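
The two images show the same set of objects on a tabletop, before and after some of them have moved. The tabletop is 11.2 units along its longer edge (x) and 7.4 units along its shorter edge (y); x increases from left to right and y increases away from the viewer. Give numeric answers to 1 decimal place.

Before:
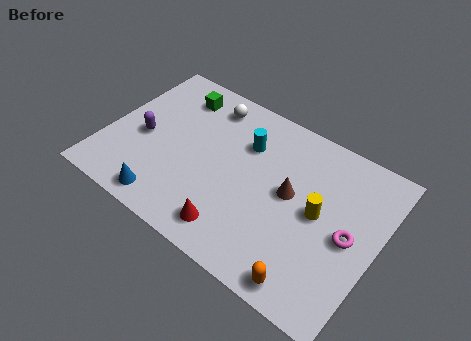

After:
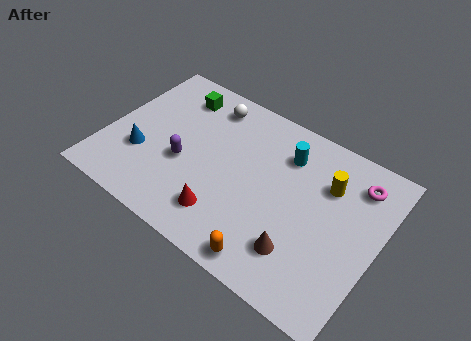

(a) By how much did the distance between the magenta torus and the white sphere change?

-0.6

Before: roughly 6.9 units apart; after: 6.3. That's 0.6 units closer together.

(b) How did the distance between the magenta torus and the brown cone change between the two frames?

+1.9

They were about 2.5 units apart before and 4.4 after — 1.9 units further apart.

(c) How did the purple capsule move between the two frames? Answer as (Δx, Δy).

(1.8, -0.3)

The purple capsule started near (1.5, 3.3) and ended near (3.3, 3.0).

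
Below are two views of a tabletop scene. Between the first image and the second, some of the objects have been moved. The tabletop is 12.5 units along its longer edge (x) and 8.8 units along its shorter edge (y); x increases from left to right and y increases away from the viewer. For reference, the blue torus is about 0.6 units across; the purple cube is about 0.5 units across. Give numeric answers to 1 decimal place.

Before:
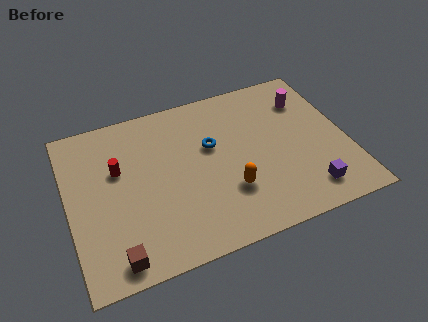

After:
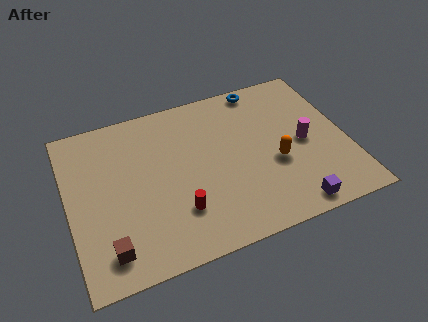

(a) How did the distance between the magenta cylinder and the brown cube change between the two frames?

-1.3

The distance was about 10.8 in the first image and 9.5 in the second, so they moved 1.3 units closer together.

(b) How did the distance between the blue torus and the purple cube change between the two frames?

+1.6

The distance was about 5.5 in the first image and 7.1 in the second, so they moved 1.6 units further apart.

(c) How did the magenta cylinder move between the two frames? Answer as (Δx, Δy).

(-0.4, -2.4)

The magenta cylinder started near (11.0, 6.6) and ended near (10.6, 4.2).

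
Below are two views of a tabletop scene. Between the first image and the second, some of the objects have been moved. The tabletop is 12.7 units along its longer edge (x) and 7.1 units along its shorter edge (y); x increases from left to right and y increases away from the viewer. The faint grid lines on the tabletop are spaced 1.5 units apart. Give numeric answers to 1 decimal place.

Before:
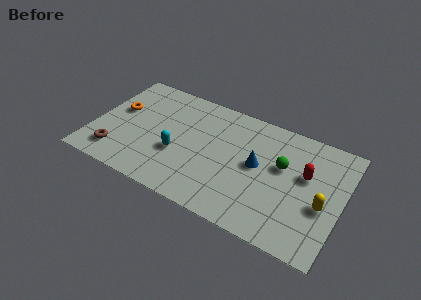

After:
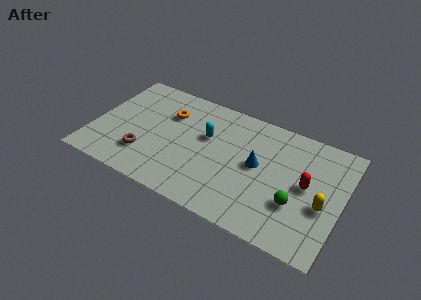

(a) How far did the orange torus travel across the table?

2.6

The orange torus moved from about (1.1, 4.2) to (3.6, 5.0), a distance of √(2.5² + 0.8²) ≈ 2.6.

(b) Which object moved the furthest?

the orange torus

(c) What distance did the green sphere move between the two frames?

2.1

The green sphere was near (9.6, 4.3) before and (10.5, 2.4) after, so it travelled √(0.9² + 1.9²) ≈ 2.1 units.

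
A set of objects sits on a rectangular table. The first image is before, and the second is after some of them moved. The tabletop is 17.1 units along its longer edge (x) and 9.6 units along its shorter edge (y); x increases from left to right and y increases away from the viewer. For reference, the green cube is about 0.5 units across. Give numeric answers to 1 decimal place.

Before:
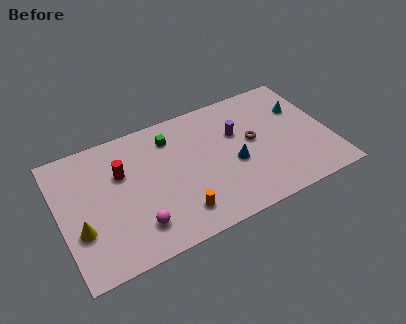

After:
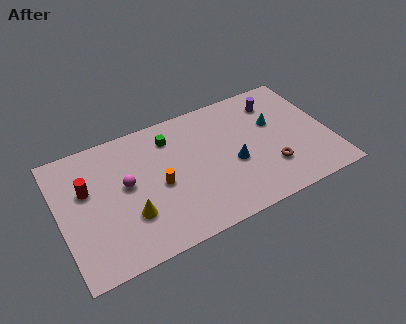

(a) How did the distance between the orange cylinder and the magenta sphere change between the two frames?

-0.4

Before: roughly 2.6 units apart; after: 2.2. That's 0.4 units closer together.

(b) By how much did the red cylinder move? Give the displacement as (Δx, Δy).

(-2.2, -0.3)

The red cylinder was at about (4.0, 6.3) and moved to about (1.8, 6.0).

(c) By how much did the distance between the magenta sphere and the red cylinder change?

-1.7

Before: roughly 4.2 units apart; after: 2.5. That's 1.7 units closer together.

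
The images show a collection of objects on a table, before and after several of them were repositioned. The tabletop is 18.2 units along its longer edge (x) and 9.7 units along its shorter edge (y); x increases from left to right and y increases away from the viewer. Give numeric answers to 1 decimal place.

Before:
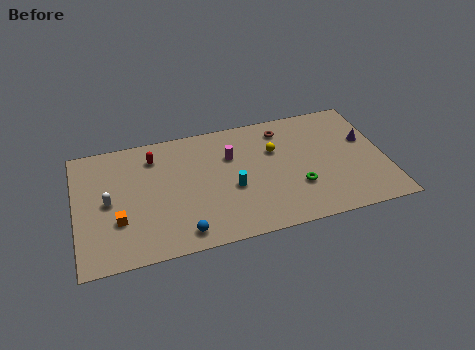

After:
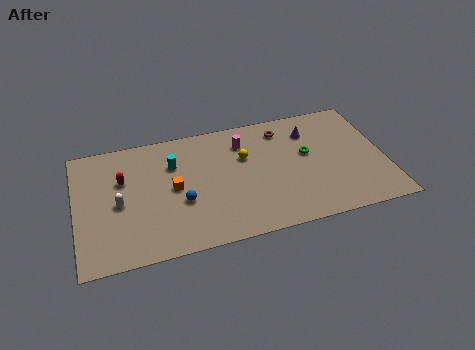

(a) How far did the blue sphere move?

2.4

The blue sphere moved from about (6.0, 1.3) to (6.1, 3.7), a distance of √(0.1² + 2.4²) ≈ 2.4.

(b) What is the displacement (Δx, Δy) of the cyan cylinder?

(-3.3, 2.8)

The cyan cylinder started near (9.1, 4.0) and ended near (5.8, 6.8).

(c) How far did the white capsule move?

0.7

The white capsule moved from about (1.9, 4.8) to (2.5, 4.5), a distance of √(0.6² + 0.3²) ≈ 0.7.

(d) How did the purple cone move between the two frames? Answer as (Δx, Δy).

(-3.2, 1.5)

The purple cone was at about (17.2, 5.9) and moved to about (14.0, 7.4).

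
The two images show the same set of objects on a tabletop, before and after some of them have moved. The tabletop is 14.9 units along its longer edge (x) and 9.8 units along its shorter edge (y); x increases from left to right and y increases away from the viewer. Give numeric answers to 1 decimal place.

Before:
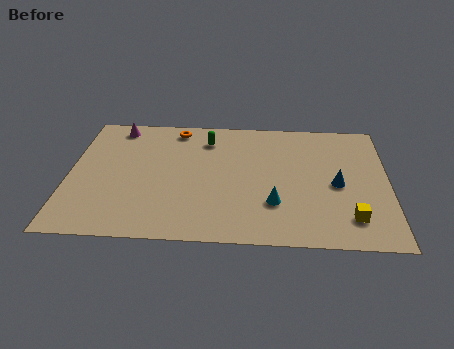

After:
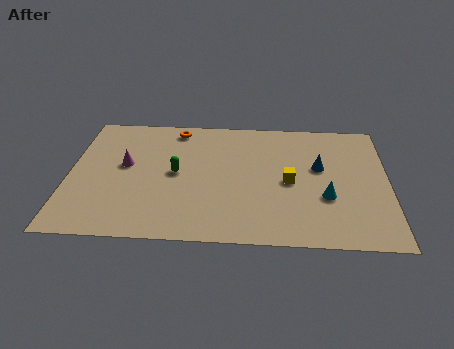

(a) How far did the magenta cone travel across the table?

3.1

From (2.1, 8.6) to (2.6, 5.5), the magenta cone covered √(0.5² + 3.1²) ≈ 3.1 units.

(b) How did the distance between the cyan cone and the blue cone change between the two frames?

-1.0

Before: roughly 3.3 units apart; after: 2.3. That's 1.0 units closer together.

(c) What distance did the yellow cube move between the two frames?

3.8

From (13.1, 2.0) to (10.3, 4.6), the yellow cube covered √(2.8² + 2.6²) ≈ 3.8 units.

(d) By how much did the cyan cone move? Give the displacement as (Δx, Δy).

(2.4, 0.6)

The cyan cone started near (9.6, 2.9) and ended near (12.0, 3.5).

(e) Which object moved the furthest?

the yellow cube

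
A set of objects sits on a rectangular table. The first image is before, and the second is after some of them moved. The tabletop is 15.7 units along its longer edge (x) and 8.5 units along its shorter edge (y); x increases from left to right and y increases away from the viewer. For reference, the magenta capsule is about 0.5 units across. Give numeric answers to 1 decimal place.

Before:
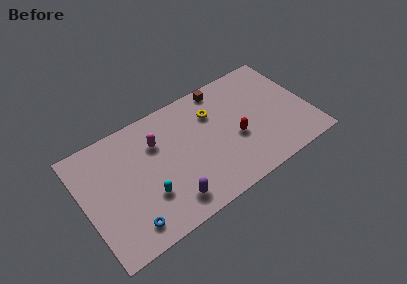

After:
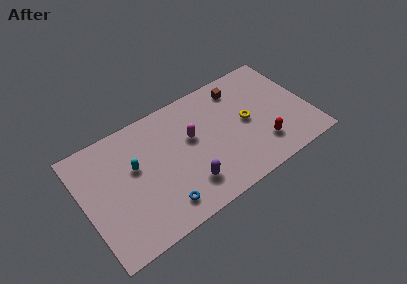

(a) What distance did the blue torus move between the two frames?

2.3

The blue torus moved from about (2.6, 1.4) to (4.9, 1.5), a distance of √(2.3² + 0.1²) ≈ 2.3.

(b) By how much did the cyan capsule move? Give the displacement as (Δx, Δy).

(-0.5, 2.4)

From the two frames, the cyan capsule sits at roughly (4.1, 2.7) before and (3.6, 5.1) after.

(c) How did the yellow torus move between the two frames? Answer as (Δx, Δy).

(2.1, -1.8)

The yellow torus was at about (9.3, 6.1) and moved to about (11.4, 4.3).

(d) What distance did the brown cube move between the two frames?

1.3

The brown cube moved from about (10.2, 7.6) to (11.3, 7.0), a distance of √(1.1² + 0.6²) ≈ 1.3.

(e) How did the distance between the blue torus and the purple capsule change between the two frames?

-0.9

They were about 2.9 units apart before and 2.0 after — 0.9 units closer together.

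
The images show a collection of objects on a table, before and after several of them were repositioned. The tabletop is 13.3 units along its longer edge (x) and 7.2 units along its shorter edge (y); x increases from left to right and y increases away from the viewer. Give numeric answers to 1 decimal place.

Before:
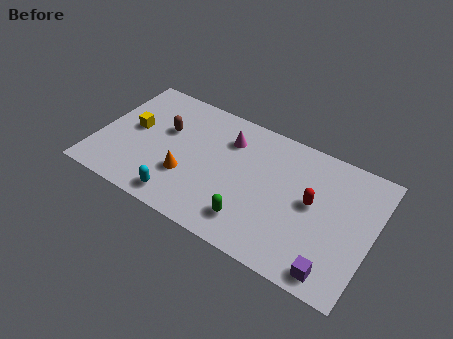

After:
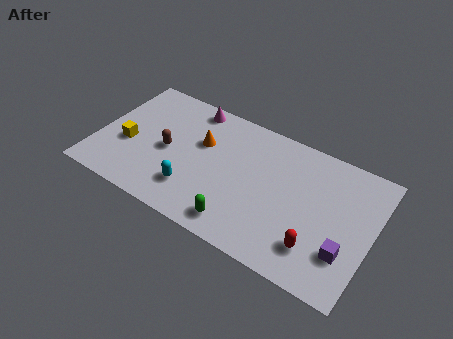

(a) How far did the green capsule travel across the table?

0.6

From (7.8, 1.5) to (7.3, 1.1), the green capsule covered √(0.5² + 0.4²) ≈ 0.6 units.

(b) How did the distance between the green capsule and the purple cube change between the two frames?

+1.0

They were about 4.0 units apart before and 5.0 after — 1.0 units further apart.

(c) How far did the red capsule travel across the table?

2.3

The red capsule moved from about (10.4, 3.9) to (10.9, 1.7), a distance of √(0.5² + 2.2²) ≈ 2.3.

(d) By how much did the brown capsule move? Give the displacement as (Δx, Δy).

(0.3, -1.1)

The brown capsule started near (3.1, 4.5) and ended near (3.4, 3.4).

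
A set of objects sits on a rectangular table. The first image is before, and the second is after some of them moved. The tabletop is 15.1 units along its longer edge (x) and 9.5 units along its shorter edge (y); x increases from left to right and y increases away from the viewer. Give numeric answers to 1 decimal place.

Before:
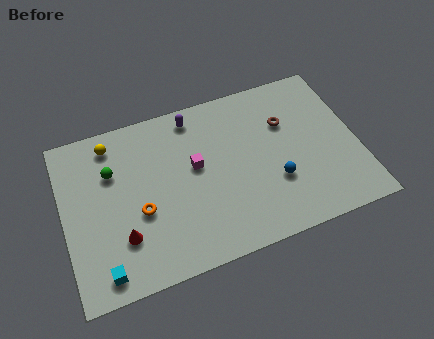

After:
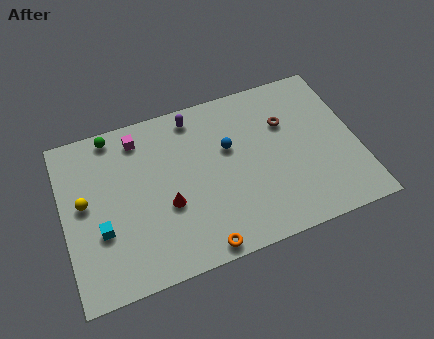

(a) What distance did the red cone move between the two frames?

2.6

From (2.8, 2.7) to (5.2, 3.7), the red cone covered √(2.4² + 1.0²) ≈ 2.6 units.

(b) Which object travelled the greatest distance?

the orange torus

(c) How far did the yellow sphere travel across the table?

3.3

The yellow sphere was near (2.7, 8.1) before and (1.1, 5.2) after, so it travelled √(1.6² + 2.9²) ≈ 3.3 units.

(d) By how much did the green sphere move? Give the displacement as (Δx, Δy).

(0.2, 2.1)

The green sphere started near (2.6, 6.5) and ended near (2.8, 8.6).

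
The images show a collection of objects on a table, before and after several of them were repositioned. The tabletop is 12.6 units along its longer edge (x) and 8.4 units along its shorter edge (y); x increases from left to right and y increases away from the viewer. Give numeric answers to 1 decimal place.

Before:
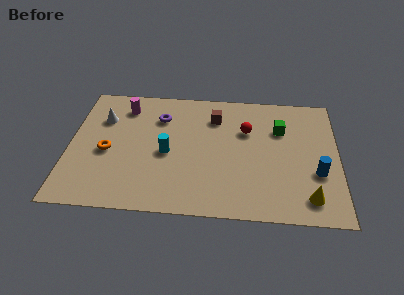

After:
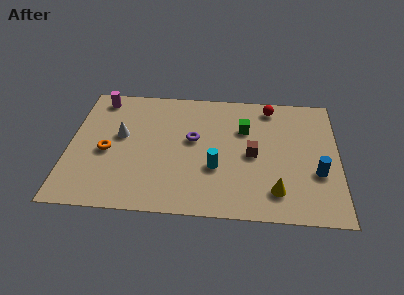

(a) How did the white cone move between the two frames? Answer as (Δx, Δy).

(0.9, -1.1)

From the two frames, the white cone sits at roughly (1.5, 5.9) before and (2.4, 4.8) after.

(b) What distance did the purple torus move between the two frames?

2.1

The purple torus moved from about (4.2, 6.2) to (5.8, 4.8), a distance of √(1.6² + 1.4²) ≈ 2.1.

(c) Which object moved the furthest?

the brown cube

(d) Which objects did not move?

the blue cylinder and the orange torus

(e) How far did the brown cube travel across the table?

3.0

The brown cube moved from about (6.8, 6.4) to (8.6, 4.0), a distance of √(1.8² + 2.4²) ≈ 3.0.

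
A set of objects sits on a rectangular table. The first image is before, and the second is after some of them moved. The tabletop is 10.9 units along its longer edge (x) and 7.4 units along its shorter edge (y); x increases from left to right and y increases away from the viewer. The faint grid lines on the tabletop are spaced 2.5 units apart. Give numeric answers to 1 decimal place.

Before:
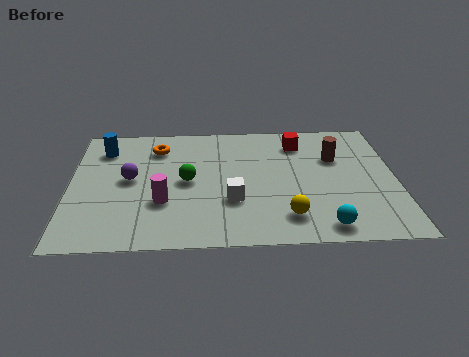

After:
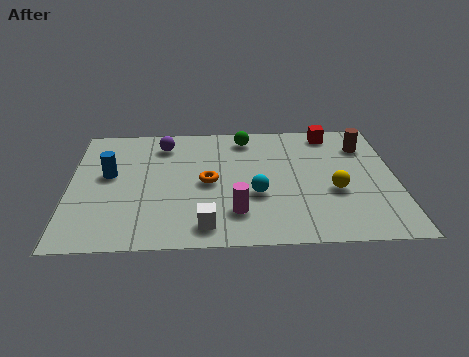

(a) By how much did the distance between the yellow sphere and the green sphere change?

+0.5

They were about 4.0 units apart before and 4.5 after — 0.5 units further apart.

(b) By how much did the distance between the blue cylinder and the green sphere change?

+1.6

They were about 3.5 units apart before and 5.1 after — 1.6 units further apart.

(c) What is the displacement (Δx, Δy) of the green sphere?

(2.0, 2.6)

The green sphere started near (3.9, 3.7) and ended near (5.9, 6.3).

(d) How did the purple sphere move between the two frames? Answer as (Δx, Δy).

(1.1, 2.1)

From the two frames, the purple sphere sits at roughly (2.0, 3.9) before and (3.1, 6.0) after.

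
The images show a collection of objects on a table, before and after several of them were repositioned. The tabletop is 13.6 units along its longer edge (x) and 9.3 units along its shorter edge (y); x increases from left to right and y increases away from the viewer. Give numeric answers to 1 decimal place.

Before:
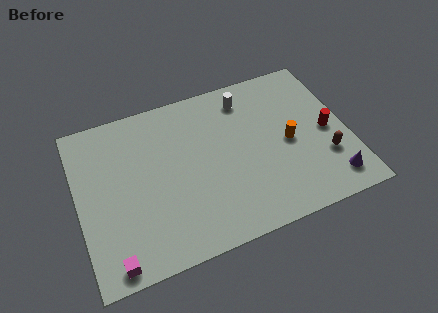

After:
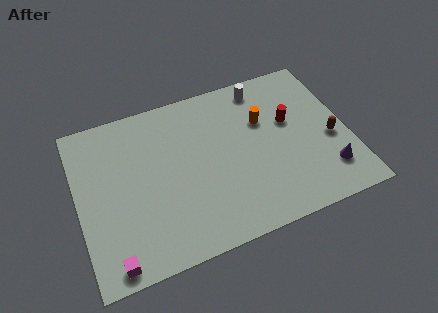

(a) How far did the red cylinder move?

2.2

From (12.6, 4.4) to (10.8, 5.6), the red cylinder covered √(1.8² + 1.2²) ≈ 2.2 units.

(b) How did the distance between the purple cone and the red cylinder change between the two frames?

+0.9

The distance was about 2.9 in the first image and 3.8 in the second, so they moved 0.9 units further apart.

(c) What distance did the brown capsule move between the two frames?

1.1

From (12.3, 2.9) to (12.7, 3.9), the brown capsule covered √(0.4² + 1.0²) ≈ 1.1 units.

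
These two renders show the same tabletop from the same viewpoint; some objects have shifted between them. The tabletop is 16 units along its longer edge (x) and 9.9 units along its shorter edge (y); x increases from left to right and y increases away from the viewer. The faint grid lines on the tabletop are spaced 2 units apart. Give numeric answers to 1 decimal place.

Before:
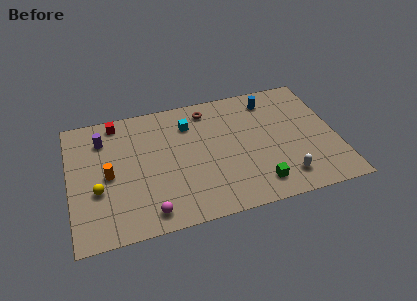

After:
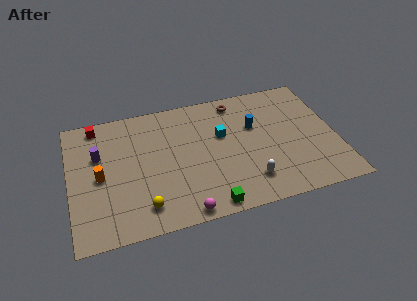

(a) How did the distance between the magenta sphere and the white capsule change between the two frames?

-3.9

They were about 8.1 units apart before and 4.2 after — 3.9 units closer together.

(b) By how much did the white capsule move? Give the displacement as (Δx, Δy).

(-2.1, 0.3)

From the two frames, the white capsule sits at roughly (12.6, 1.8) before and (10.5, 2.1) after.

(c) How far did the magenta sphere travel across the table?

2.1

From (4.5, 1.3) to (6.5, 0.8), the magenta sphere covered √(2.0² + 0.5²) ≈ 2.1 units.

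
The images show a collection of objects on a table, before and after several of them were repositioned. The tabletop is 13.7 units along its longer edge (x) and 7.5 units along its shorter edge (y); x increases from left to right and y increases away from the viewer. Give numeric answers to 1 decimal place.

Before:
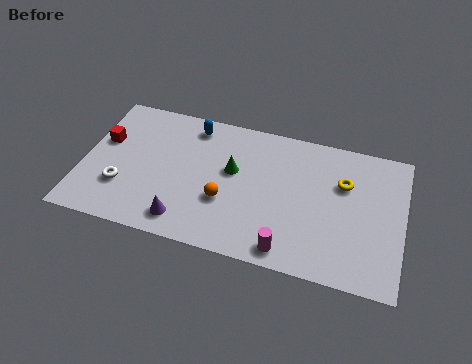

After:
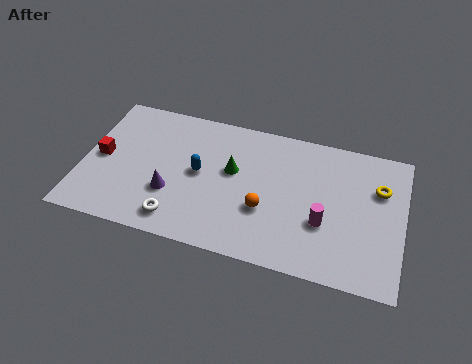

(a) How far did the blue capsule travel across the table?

2.5

From (4.5, 6.4) to (5.0, 3.9), the blue capsule covered √(0.5² + 2.5²) ≈ 2.5 units.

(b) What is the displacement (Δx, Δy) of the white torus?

(2.5, -1.1)

From the two frames, the white torus sits at roughly (1.8, 2.3) before and (4.3, 1.2) after.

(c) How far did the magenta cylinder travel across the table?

2.3

The magenta cylinder was near (9.0, 0.9) before and (10.4, 2.7) after, so it travelled √(1.4² + 1.8²) ≈ 2.3 units.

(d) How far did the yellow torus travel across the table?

1.5

From (11.1, 5.0) to (12.6, 5.1), the yellow torus covered √(1.5² + 0.1²) ≈ 1.5 units.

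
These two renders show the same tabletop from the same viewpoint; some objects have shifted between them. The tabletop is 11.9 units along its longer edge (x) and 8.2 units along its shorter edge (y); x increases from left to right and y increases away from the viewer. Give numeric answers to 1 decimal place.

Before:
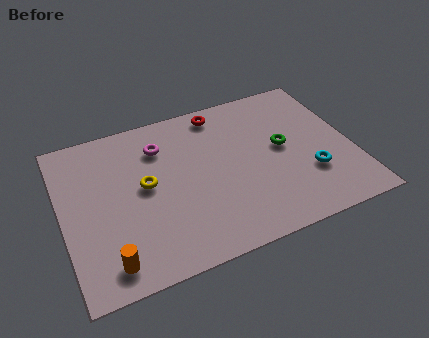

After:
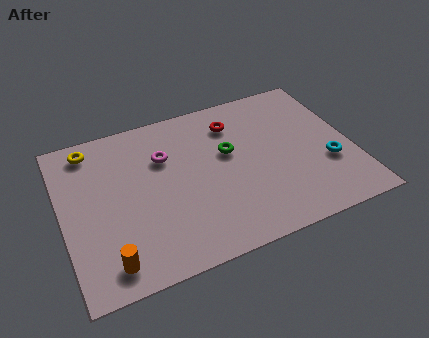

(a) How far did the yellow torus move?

3.4

The yellow torus moved from about (3.4, 4.4) to (1.4, 7.1), a distance of √(2.0² + 2.7²) ≈ 3.4.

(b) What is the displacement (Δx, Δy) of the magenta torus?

(0.1, -0.6)

From the two frames, the magenta torus sits at roughly (4.2, 6.2) before and (4.3, 5.6) after.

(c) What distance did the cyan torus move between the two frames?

0.9

The cyan torus was near (10.0, 2.6) before and (10.8, 2.9) after, so it travelled √(0.8² + 0.3²) ≈ 0.9 units.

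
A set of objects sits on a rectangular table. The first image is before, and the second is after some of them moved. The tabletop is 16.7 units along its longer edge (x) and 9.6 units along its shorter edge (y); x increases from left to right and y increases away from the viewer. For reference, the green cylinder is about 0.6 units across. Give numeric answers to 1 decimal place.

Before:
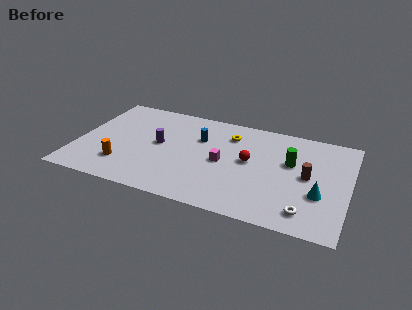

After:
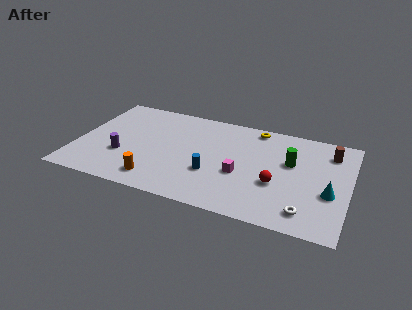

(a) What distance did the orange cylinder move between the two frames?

2.3

The orange cylinder was near (3.0, 2.4) before and (5.2, 1.6) after, so it travelled √(2.2² + 0.8²) ≈ 2.3 units.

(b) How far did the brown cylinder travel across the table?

3.0

The brown cylinder moved from about (14.2, 4.9) to (15.4, 7.6), a distance of √(1.2² + 2.7²) ≈ 3.0.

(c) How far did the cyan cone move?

0.7

The cyan cone was near (15.0, 3.4) before and (15.6, 3.7) after, so it travelled √(0.6² + 0.3²) ≈ 0.7 units.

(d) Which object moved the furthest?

the blue cylinder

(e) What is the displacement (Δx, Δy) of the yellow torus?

(1.5, 1.2)

The yellow torus was at about (9.2, 7.4) and moved to about (10.7, 8.6).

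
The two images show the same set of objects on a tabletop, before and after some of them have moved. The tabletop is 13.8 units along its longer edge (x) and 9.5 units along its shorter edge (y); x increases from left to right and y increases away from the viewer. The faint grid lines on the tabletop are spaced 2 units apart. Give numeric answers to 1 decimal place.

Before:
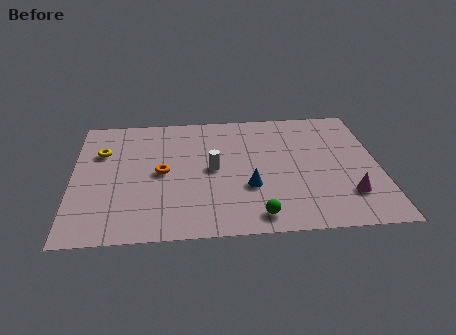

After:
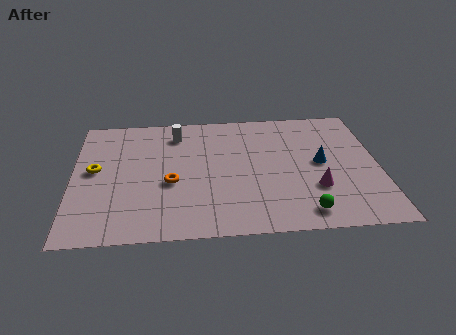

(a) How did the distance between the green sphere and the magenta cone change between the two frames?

-2.5

Before: roughly 4.3 units apart; after: 1.8. That's 2.5 units closer together.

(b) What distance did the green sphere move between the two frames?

2.1

The green sphere moved from about (8.2, 1.2) to (10.3, 1.3), a distance of √(2.1² + 0.1²) ≈ 2.1.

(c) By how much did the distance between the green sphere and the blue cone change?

+1.6

They were about 2.1 units apart before and 3.7 after — 1.6 units further apart.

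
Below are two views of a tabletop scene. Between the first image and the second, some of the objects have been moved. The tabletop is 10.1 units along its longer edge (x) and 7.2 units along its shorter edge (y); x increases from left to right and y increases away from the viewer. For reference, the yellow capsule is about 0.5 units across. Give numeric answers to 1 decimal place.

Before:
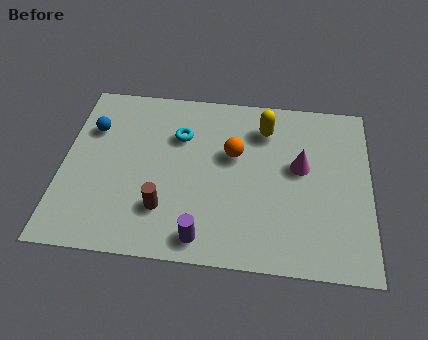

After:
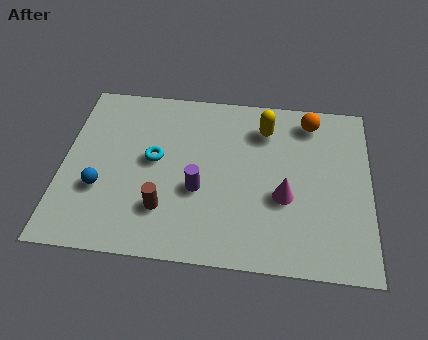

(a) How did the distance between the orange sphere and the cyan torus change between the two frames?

+3.7

They were about 1.9 units apart before and 5.6 after — 3.7 units further apart.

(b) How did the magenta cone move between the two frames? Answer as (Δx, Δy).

(-0.5, -1.3)

The magenta cone started near (7.8, 4.1) and ended near (7.3, 2.8).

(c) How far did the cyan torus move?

1.4

The cyan torus was near (3.8, 5.0) before and (3.0, 3.9) after, so it travelled √(0.8² + 1.1²) ≈ 1.4 units.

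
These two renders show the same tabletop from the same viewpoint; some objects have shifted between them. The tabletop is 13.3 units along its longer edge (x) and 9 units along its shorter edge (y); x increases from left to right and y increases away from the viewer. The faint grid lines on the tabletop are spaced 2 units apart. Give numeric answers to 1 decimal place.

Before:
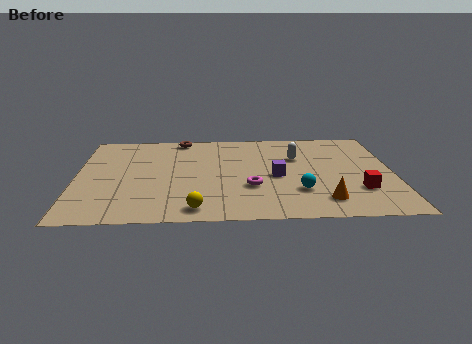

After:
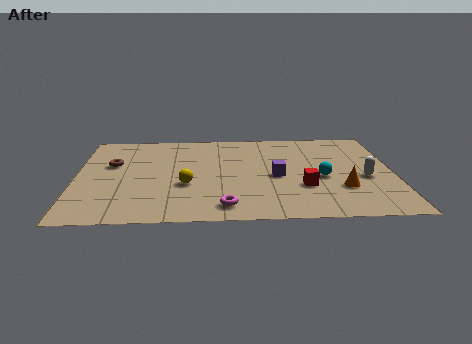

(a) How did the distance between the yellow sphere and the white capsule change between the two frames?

+1.0

Before: roughly 6.5 units apart; after: 7.5. That's 1.0 units further apart.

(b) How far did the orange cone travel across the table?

1.4

From (10.3, 1.7) to (11.1, 2.8), the orange cone covered √(0.8² + 1.1²) ≈ 1.4 units.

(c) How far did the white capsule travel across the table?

3.6

The white capsule was near (9.3, 6.0) before and (12.1, 3.8) after, so it travelled √(2.8² + 2.2²) ≈ 3.6 units.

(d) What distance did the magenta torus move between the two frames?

2.1

The magenta torus was near (7.3, 3.1) before and (6.2, 1.3) after, so it travelled √(1.1² + 1.8²) ≈ 2.1 units.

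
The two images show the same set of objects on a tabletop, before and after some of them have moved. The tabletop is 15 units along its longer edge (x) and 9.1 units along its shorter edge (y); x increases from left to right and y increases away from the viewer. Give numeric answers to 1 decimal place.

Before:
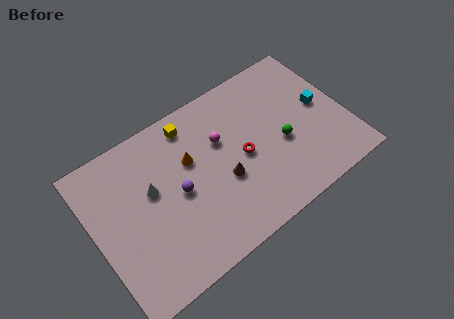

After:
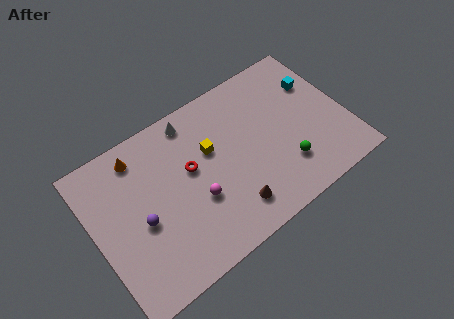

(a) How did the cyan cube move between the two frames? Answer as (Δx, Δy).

(0.0, 1.5)

From the two frames, the cyan cube sits at roughly (13.7, 4.8) before and (13.7, 6.3) after.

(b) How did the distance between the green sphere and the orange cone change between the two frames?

+3.9

The distance was about 5.6 in the first image and 9.5 in the second, so they moved 3.9 units further apart.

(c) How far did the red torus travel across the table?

3.2

The red torus moved from about (8.8, 4.3) to (5.8, 5.3), a distance of √(3.0² + 1.0²) ≈ 3.2.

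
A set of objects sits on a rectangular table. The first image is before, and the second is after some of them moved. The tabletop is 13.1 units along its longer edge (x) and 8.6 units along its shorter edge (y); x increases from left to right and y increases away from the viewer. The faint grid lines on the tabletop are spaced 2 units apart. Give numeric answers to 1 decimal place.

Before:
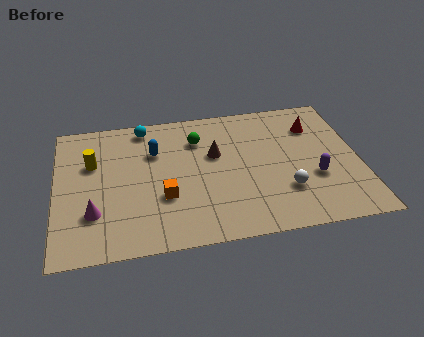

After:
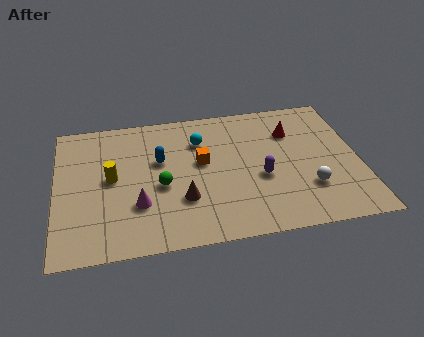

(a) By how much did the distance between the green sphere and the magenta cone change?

-4.6

The distance was about 6.0 in the first image and 1.4 in the second, so they moved 4.6 units closer together.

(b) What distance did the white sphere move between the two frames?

1.0

The white sphere was near (9.8, 2.5) before and (10.8, 2.5) after, so it travelled √(1.0² + 0.0²) ≈ 1.0 units.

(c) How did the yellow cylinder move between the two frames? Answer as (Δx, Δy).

(0.8, -1.1)

The yellow cylinder started near (1.6, 5.6) and ended near (2.4, 4.5).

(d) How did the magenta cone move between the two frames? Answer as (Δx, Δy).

(1.9, 0.2)

The magenta cone started near (1.6, 2.5) and ended near (3.5, 2.7).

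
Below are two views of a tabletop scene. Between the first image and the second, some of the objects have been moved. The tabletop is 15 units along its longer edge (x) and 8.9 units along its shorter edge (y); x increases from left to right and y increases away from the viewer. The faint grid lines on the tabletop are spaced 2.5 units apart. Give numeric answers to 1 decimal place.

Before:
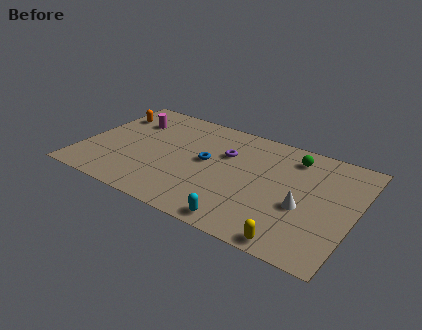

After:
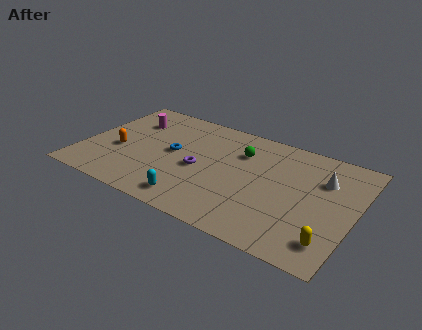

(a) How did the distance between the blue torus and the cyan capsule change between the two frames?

-0.9

The distance was about 4.7 in the first image and 3.8 in the second, so they moved 0.9 units closer together.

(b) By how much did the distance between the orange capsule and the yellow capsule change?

-0.5

The distance was about 12.6 in the first image and 12.1 in the second, so they moved 0.5 units closer together.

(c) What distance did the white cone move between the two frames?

2.7

The white cone moved from about (12.3, 3.6) to (13.1, 6.2), a distance of √(0.8² + 2.6²) ≈ 2.7.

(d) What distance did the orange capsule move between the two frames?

3.2

From (1.0, 6.6) to (2.0, 3.6), the orange capsule covered √(1.0² + 3.0²) ≈ 3.2 units.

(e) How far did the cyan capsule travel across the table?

2.8

The cyan capsule moved from about (9.4, 0.9) to (6.6, 1.3), a distance of √(2.8² + 0.4²) ≈ 2.8.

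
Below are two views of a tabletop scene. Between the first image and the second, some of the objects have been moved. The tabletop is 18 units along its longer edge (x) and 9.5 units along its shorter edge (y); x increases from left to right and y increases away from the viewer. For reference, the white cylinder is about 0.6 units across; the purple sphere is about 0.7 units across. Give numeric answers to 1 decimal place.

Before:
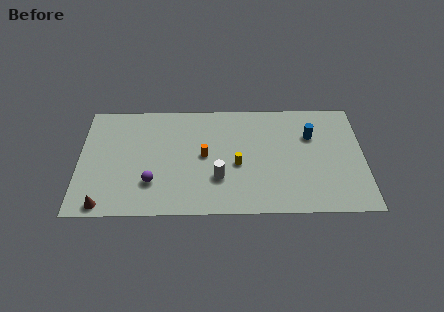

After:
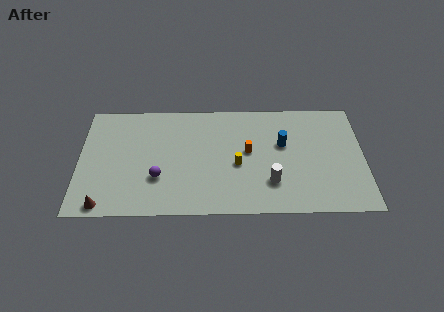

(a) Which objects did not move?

the brown cone and the yellow cylinder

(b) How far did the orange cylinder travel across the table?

2.8

The orange cylinder was near (7.9, 4.9) before and (10.7, 5.2) after, so it travelled √(2.8² + 0.3²) ≈ 2.8 units.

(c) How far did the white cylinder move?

3.3

From (8.8, 3.0) to (12.1, 2.6), the white cylinder covered √(3.3² + 0.4²) ≈ 3.3 units.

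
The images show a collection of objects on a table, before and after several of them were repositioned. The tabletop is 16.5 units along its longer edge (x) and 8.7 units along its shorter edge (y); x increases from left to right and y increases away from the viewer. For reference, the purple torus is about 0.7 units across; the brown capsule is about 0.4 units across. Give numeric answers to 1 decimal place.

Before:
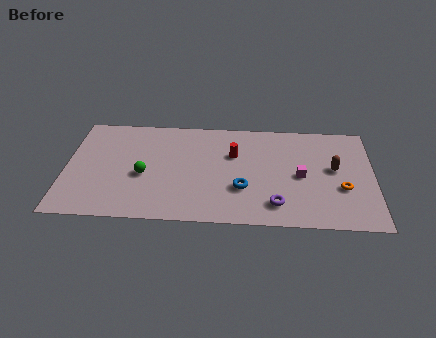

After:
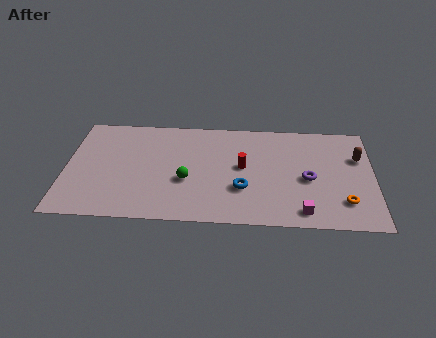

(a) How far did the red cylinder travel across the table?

1.1

The red cylinder moved from about (9.0, 5.7) to (9.5, 4.7), a distance of √(0.5² + 1.0²) ≈ 1.1.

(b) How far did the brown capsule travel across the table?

1.6

The brown capsule was near (14.4, 4.8) before and (15.7, 5.8) after, so it travelled √(1.3² + 1.0²) ≈ 1.6 units.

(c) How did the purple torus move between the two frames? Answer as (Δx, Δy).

(1.7, 2.2)

From the two frames, the purple torus sits at roughly (11.3, 1.7) before and (13.0, 3.9) after.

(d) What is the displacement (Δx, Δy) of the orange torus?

(0.1, -1.1)

The orange torus was at about (14.8, 3.2) and moved to about (14.9, 2.1).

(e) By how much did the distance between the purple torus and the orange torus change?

-1.2

The distance was about 3.8 in the first image and 2.6 in the second, so they moved 1.2 units closer together.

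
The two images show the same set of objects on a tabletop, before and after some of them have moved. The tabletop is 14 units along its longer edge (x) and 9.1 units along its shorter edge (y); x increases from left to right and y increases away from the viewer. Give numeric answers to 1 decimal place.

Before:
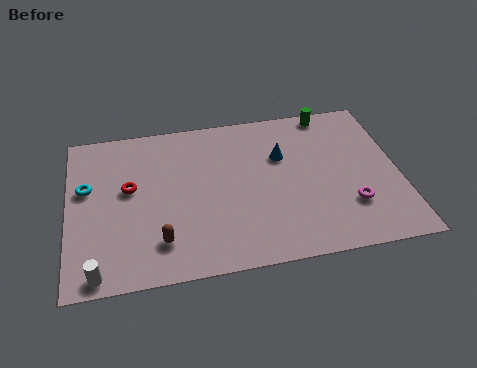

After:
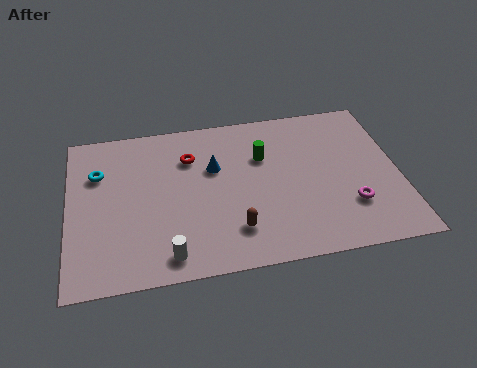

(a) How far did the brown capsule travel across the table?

3.1

The brown capsule was near (3.8, 2.0) before and (6.9, 2.1) after, so it travelled √(3.1² + 0.1²) ≈ 3.1 units.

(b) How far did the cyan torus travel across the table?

0.9

The cyan torus was near (0.8, 5.5) before and (1.3, 6.3) after, so it travelled √(0.5² + 0.8²) ≈ 0.9 units.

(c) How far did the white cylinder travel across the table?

2.9

The white cylinder moved from about (1.2, 0.8) to (4.1, 1.2), a distance of √(2.9² + 0.4²) ≈ 2.9.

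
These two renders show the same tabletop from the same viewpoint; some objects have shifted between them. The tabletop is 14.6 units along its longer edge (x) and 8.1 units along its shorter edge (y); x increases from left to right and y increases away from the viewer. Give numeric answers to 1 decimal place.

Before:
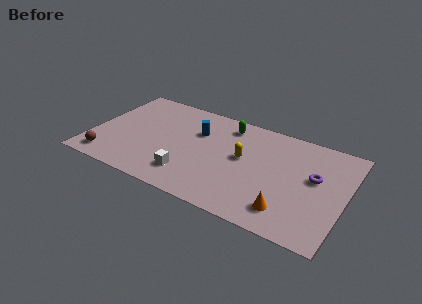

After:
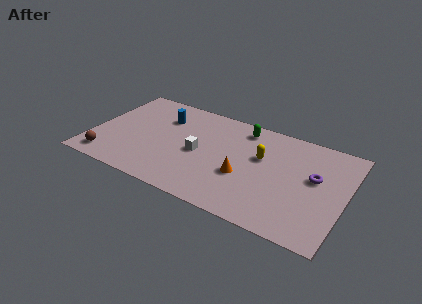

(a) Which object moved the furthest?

the orange cone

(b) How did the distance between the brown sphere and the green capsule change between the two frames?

+0.8

The distance was about 8.4 in the first image and 9.2 in the second, so they moved 0.8 units further apart.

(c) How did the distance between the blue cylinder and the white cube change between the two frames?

-0.5

Before: roughly 3.7 units apart; after: 3.2. That's 0.5 units closer together.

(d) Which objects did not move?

the purple torus and the brown sphere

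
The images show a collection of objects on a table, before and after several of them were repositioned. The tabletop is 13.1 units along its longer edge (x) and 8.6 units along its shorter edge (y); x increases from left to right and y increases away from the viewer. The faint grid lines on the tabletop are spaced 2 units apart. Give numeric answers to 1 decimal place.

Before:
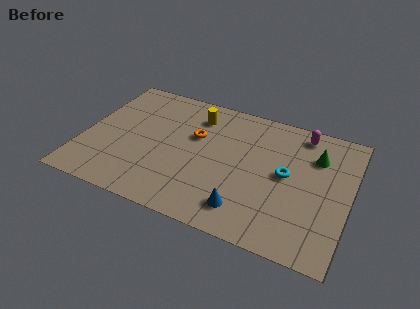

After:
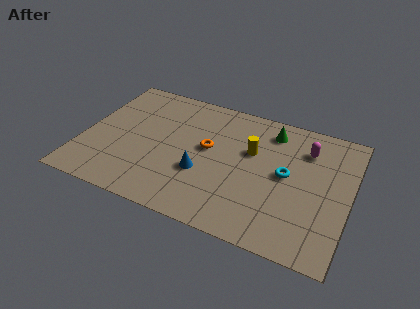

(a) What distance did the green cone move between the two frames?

2.5

The green cone moved from about (11.3, 6.2) to (9.0, 7.1), a distance of √(2.3² + 0.9²) ≈ 2.5.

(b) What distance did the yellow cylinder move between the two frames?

3.2

The yellow cylinder was near (5.3, 6.8) before and (8.2, 5.4) after, so it travelled √(2.9² + 1.4²) ≈ 3.2 units.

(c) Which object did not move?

the cyan torus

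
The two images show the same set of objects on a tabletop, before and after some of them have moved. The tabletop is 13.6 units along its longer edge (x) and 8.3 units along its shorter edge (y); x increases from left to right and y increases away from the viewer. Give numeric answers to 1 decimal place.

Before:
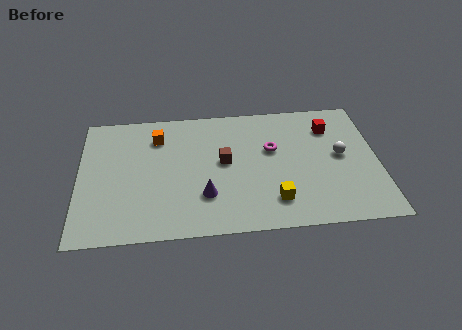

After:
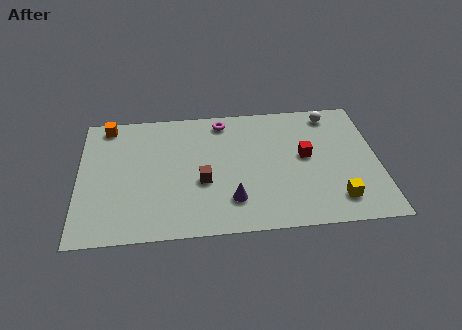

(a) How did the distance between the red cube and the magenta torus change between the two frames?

+1.6

They were about 3.0 units apart before and 4.6 after — 1.6 units further apart.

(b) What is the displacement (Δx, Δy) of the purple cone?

(1.2, -0.4)

From the two frames, the purple cone sits at roughly (5.7, 2.4) before and (6.9, 2.0) after.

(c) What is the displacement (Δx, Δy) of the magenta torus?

(-2.2, 2.1)

From the two frames, the magenta torus sits at roughly (8.8, 5.1) before and (6.6, 7.2) after.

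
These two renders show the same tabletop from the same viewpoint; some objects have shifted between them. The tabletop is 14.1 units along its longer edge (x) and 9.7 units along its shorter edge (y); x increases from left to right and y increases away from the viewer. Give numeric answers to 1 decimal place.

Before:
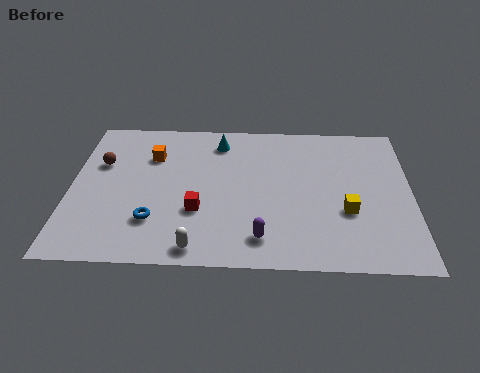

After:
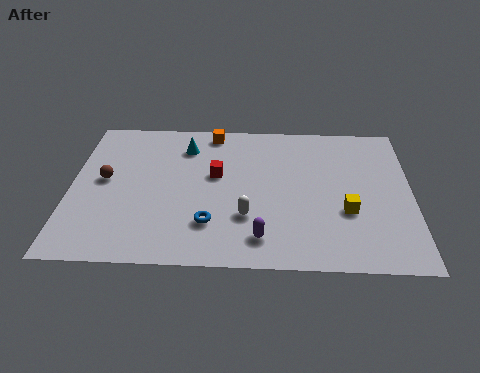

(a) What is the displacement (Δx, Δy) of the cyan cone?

(-1.4, -0.4)

From the two frames, the cyan cone sits at roughly (6.1, 8.0) before and (4.7, 7.6) after.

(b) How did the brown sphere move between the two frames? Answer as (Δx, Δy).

(0.2, -1.1)

From the two frames, the brown sphere sits at roughly (1.2, 6.3) before and (1.4, 5.2) after.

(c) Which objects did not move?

the purple capsule and the yellow cube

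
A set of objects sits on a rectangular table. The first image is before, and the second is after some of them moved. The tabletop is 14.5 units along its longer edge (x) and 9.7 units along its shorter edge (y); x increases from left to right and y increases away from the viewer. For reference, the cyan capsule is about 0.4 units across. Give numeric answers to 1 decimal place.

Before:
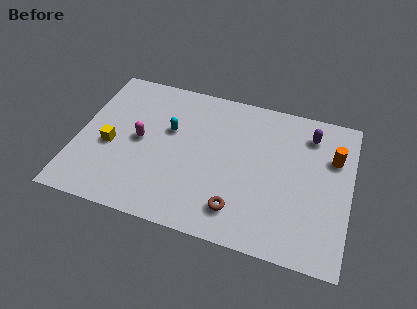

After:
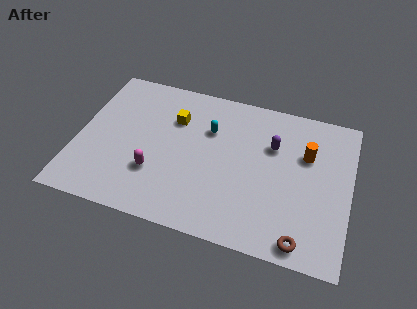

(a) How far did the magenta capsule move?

2.1

The magenta capsule was near (3.3, 4.9) before and (4.3, 3.0) after, so it travelled √(1.0² + 1.9²) ≈ 2.1 units.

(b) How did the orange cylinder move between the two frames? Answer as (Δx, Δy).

(-1.4, -0.2)

From the two frames, the orange cylinder sits at roughly (13.5, 6.6) before and (12.1, 6.4) after.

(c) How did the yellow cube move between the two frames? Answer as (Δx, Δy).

(3.2, 2.7)

From the two frames, the yellow cube sits at roughly (1.8, 4.1) before and (5.0, 6.8) after.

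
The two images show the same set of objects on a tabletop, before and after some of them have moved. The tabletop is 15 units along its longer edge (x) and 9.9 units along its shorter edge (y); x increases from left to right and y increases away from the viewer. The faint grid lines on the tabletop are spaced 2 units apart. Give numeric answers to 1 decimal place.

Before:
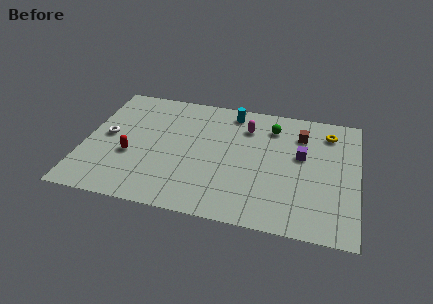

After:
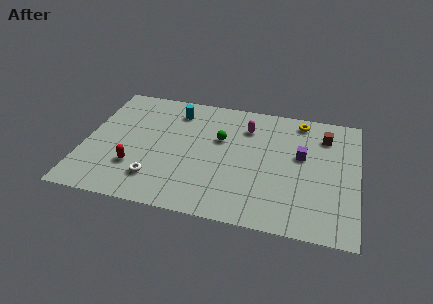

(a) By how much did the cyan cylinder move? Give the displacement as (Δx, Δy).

(-3.1, -0.6)

The cyan cylinder was at about (7.9, 8.6) and moved to about (4.8, 8.0).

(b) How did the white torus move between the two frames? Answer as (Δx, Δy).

(2.9, -2.9)

From the two frames, the white torus sits at roughly (1.2, 5.1) before and (4.1, 2.2) after.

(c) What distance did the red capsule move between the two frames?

0.9

From (2.6, 3.8) to (2.9, 2.9), the red capsule covered √(0.3² + 0.9²) ≈ 0.9 units.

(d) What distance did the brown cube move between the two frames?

1.3

The brown cube moved from about (11.8, 7.5) to (13.1, 7.7), a distance of √(1.3² + 0.2²) ≈ 1.3.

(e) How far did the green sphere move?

3.2

From (10.2, 7.8) to (7.4, 6.2), the green sphere covered √(2.8² + 1.6²) ≈ 3.2 units.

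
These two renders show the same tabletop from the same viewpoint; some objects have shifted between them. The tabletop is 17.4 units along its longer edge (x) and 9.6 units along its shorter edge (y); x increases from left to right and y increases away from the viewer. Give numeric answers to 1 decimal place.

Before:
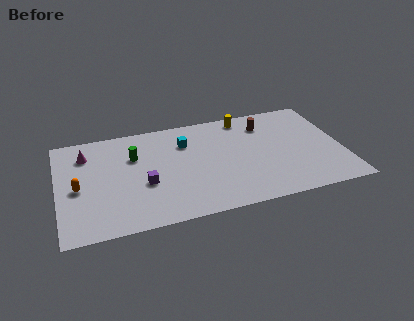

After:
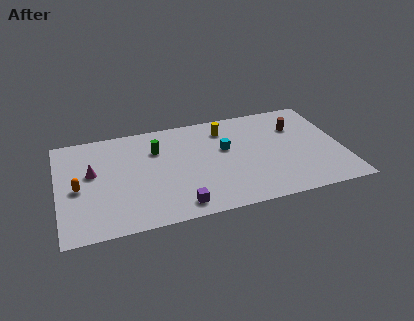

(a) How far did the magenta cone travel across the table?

1.8

The magenta cone was near (1.8, 7.4) before and (2.1, 5.6) after, so it travelled √(0.3² + 1.8²) ≈ 1.8 units.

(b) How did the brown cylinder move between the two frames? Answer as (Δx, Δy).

(1.9, -0.7)

The brown cylinder was at about (12.9, 7.5) and moved to about (14.8, 6.8).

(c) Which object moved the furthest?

the purple cube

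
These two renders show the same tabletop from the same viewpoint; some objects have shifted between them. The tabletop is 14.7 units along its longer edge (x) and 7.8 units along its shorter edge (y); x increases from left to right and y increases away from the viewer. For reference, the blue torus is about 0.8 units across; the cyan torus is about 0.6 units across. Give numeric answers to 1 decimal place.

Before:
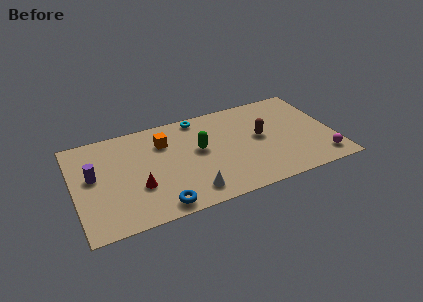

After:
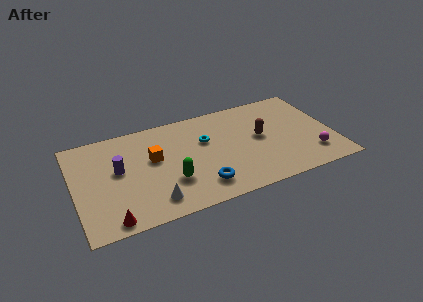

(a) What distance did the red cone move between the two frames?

2.5

The red cone moved from about (3.5, 2.7) to (1.8, 0.8), a distance of √(1.7² + 1.9²) ≈ 2.5.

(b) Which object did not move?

the brown capsule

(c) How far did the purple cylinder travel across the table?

1.4

The purple cylinder moved from about (1.1, 4.4) to (2.5, 4.4), a distance of √(1.4² + 0.0²) ≈ 1.4.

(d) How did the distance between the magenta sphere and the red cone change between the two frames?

+1.1

Before: roughly 10.4 units apart; after: 11.5. That's 1.1 units further apart.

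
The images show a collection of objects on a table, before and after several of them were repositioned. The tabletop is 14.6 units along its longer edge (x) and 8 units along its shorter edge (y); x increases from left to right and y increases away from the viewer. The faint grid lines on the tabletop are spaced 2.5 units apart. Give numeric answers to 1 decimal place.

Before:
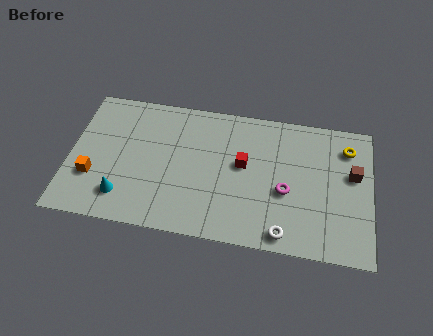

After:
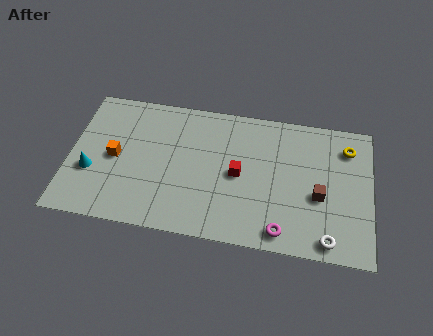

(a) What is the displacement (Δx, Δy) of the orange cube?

(1.0, 1.3)

The orange cube was at about (1.2, 2.6) and moved to about (2.2, 3.9).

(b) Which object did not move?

the yellow torus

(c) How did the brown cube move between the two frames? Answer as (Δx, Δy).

(-1.6, -1.5)

The brown cube was at about (13.7, 4.8) and moved to about (12.1, 3.3).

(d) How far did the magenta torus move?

2.3

The magenta torus moved from about (10.5, 3.3) to (10.4, 1.0), a distance of √(0.1² + 2.3²) ≈ 2.3.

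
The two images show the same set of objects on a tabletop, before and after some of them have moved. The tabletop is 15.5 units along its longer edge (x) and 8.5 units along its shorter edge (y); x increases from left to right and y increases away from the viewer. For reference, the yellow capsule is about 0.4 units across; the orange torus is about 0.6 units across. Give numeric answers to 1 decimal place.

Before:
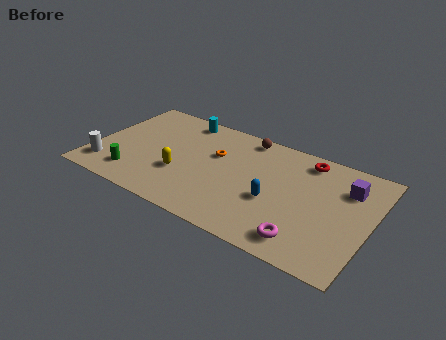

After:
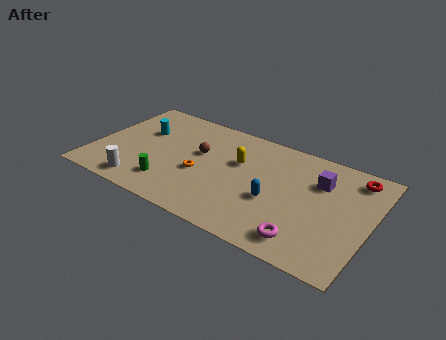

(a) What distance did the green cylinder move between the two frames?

2.0

The green cylinder moved from about (2.6, 1.7) to (4.6, 1.9), a distance of √(2.0² + 0.2²) ≈ 2.0.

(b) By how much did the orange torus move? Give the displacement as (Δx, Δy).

(-0.6, -1.9)

The orange torus started near (6.7, 5.4) and ended near (6.1, 3.5).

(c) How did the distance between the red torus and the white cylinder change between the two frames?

+0.7

Before: roughly 12.0 units apart; after: 12.7. That's 0.7 units further apart.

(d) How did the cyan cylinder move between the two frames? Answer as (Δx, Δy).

(-2.0, -2.0)

The cyan cylinder was at about (4.4, 7.5) and moved to about (2.4, 5.5).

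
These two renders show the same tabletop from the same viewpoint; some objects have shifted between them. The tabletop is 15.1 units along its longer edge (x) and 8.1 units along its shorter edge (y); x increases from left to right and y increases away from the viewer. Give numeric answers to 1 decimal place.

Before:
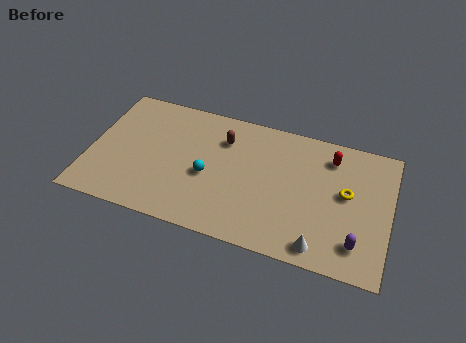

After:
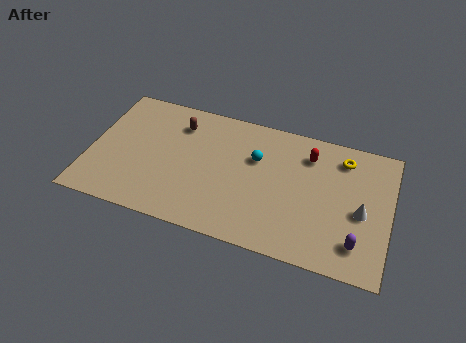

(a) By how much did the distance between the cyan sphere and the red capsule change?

-3.9

Before: roughly 6.7 units apart; after: 2.8. That's 3.9 units closer together.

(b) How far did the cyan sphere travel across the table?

2.9

From (6.0, 3.5) to (8.3, 5.3), the cyan sphere covered √(2.3² + 1.8²) ≈ 2.9 units.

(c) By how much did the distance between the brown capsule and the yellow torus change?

+1.8

They were about 6.5 units apart before and 8.3 after — 1.8 units further apart.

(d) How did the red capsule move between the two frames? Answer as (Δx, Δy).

(-1.1, -0.2)

From the two frames, the red capsule sits at roughly (12.0, 6.5) before and (10.9, 6.3) after.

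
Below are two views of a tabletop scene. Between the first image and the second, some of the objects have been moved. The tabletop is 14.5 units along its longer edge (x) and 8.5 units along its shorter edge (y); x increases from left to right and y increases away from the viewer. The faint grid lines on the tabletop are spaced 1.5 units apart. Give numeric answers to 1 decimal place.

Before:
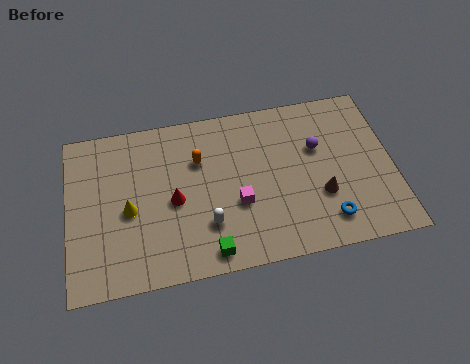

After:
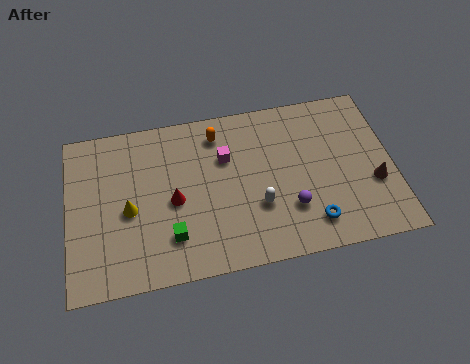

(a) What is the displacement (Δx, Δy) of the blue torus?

(-0.7, 0.0)

From the two frames, the blue torus sits at roughly (11.4, 1.6) before and (10.7, 1.6) after.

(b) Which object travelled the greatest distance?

the purple sphere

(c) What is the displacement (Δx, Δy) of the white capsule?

(2.3, 0.5)

The white capsule started near (6.1, 2.4) and ended near (8.4, 2.9).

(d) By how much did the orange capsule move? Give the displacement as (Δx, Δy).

(0.9, 1.2)

From the two frames, the orange capsule sits at roughly (5.9, 5.8) before and (6.8, 7.0) after.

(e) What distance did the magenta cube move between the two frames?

2.5

The magenta cube was near (7.5, 3.2) before and (7.1, 5.7) after, so it travelled √(0.4² + 2.5²) ≈ 2.5 units.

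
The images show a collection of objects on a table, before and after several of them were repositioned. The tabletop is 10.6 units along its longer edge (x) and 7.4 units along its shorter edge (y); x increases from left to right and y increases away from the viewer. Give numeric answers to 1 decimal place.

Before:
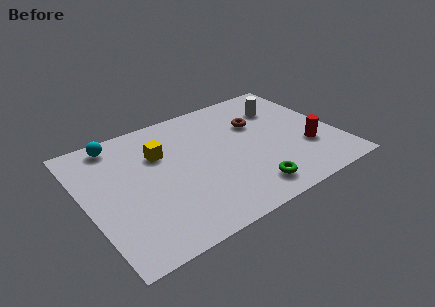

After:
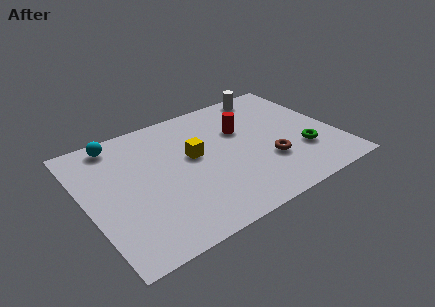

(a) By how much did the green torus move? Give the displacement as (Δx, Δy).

(2.6, 1.1)

From the two frames, the green torus sits at roughly (6.4, 1.2) before and (9.0, 2.3) after.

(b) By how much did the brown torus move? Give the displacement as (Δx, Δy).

(0.0, -2.5)

The brown torus was at about (7.5, 4.9) and moved to about (7.5, 2.4).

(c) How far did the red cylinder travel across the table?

3.4

The red cylinder was near (9.2, 2.4) before and (6.8, 4.8) after, so it travelled √(2.4² + 2.4²) ≈ 3.4 units.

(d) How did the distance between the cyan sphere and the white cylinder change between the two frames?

-0.4

The distance was about 7.1 in the first image and 6.7 in the second, so they moved 0.4 units closer together.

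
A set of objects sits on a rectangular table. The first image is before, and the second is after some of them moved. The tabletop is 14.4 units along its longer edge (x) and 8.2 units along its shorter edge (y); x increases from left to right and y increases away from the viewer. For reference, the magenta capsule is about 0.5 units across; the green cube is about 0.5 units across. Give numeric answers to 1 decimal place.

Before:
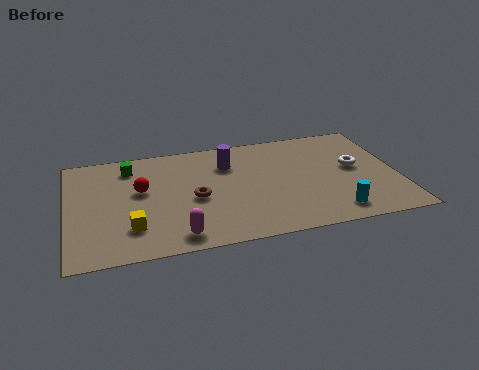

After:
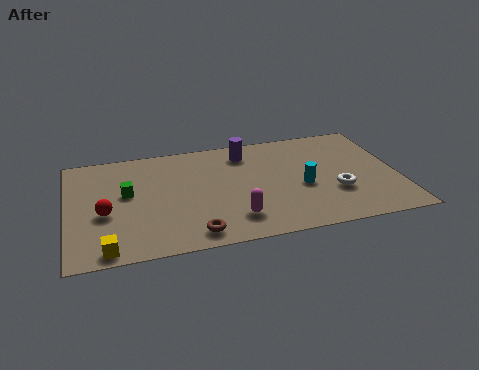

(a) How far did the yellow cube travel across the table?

1.7

The yellow cube was near (2.7, 2.1) before and (1.6, 0.8) after, so it travelled √(1.1² + 1.3²) ≈ 1.7 units.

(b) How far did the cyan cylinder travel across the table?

2.5

The cyan cylinder was near (11.4, 1.3) before and (10.2, 3.5) after, so it travelled √(1.2² + 2.2²) ≈ 2.5 units.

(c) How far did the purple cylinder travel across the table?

1.1

The purple cylinder moved from about (7.1, 6.0) to (7.9, 6.7), a distance of √(0.8² + 0.7²) ≈ 1.1.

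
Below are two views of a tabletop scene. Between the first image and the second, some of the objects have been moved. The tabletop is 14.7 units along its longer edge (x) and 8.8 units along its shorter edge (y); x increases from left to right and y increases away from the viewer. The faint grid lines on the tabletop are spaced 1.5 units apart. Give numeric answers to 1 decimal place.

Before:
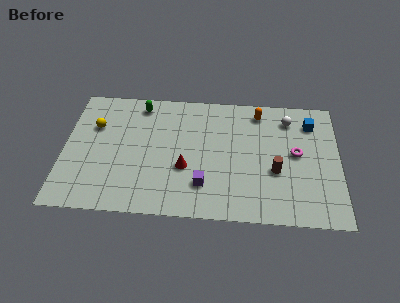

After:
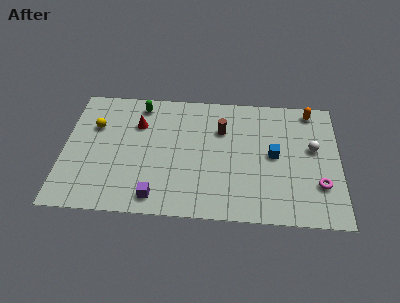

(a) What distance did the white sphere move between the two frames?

2.4

The white sphere moved from about (12.0, 7.1) to (13.3, 5.1), a distance of √(1.3² + 2.0²) ≈ 2.4.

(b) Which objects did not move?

the green capsule and the yellow sphere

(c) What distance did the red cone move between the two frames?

3.9

The red cone moved from about (6.5, 3.3) to (3.9, 6.2), a distance of √(2.6² + 2.9²) ≈ 3.9.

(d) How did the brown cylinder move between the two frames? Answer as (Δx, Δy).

(-2.9, 2.7)

From the two frames, the brown cylinder sits at roughly (11.3, 3.4) before and (8.4, 6.1) after.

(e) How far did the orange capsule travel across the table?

2.8

The orange capsule moved from about (10.4, 7.5) to (13.2, 7.8), a distance of √(2.8² + 0.3²) ≈ 2.8.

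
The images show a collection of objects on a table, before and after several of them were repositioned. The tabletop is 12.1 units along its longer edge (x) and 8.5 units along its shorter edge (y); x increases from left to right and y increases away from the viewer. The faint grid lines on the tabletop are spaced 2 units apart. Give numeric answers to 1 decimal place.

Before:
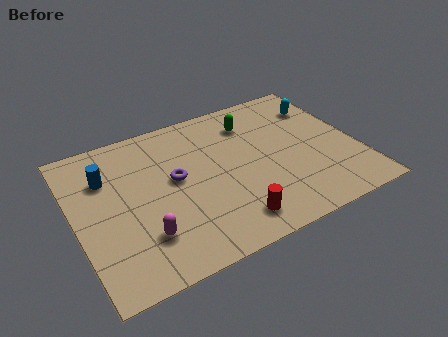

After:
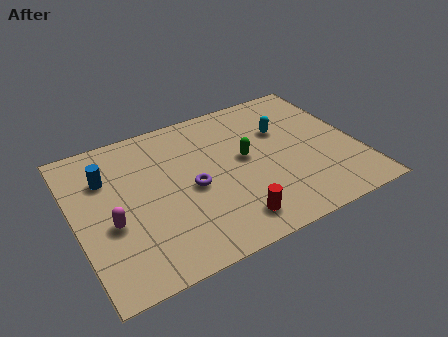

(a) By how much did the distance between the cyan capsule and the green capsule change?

-1.0

The distance was about 3.1 in the first image and 2.1 in the second, so they moved 1.0 units closer together.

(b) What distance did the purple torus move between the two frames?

1.0

The purple torus was near (4.3, 4.7) before and (4.9, 3.9) after, so it travelled √(0.6² + 0.8²) ≈ 1.0 units.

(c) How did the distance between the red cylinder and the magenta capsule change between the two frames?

+1.5

Before: roughly 3.7 units apart; after: 5.2. That's 1.5 units further apart.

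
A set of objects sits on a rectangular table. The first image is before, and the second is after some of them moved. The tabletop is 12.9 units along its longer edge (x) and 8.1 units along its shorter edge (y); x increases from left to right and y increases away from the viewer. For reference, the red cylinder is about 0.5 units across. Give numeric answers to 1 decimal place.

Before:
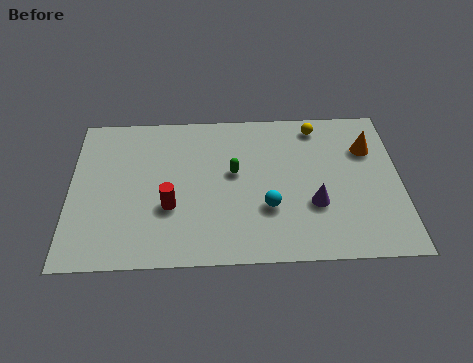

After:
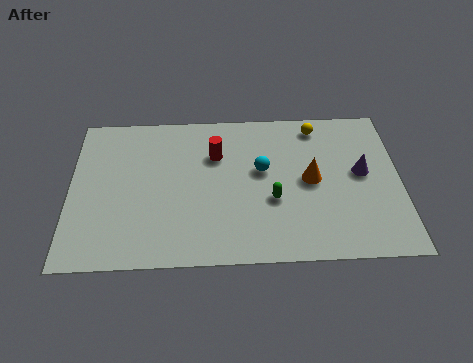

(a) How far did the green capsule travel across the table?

2.1

The green capsule moved from about (6.4, 4.6) to (7.9, 3.1), a distance of √(1.5² + 1.5²) ≈ 2.1.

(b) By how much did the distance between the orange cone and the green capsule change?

-3.6

They were about 5.4 units apart before and 1.8 after — 3.6 units closer together.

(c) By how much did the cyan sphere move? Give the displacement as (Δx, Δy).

(-0.2, 2.0)

From the two frames, the cyan sphere sits at roughly (7.7, 2.7) before and (7.5, 4.7) after.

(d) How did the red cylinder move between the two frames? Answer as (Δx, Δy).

(1.8, 2.7)

From the two frames, the red cylinder sits at roughly (3.9, 2.9) before and (5.7, 5.6) after.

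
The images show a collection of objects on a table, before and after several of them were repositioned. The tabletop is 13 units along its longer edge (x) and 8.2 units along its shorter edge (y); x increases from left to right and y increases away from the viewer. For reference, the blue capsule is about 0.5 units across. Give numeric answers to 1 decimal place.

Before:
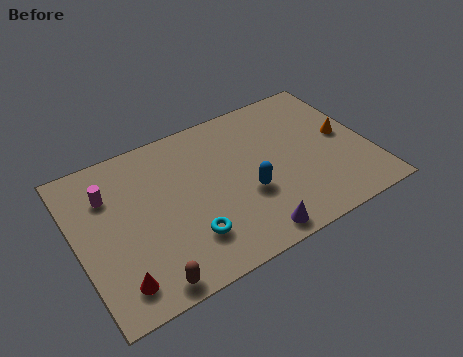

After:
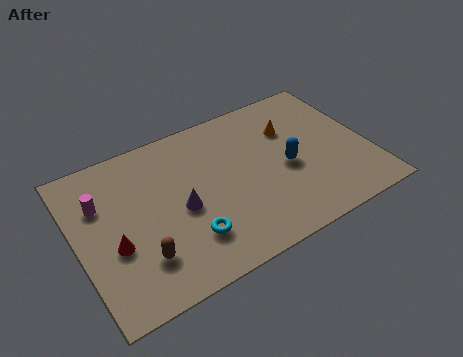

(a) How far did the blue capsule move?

2.0

The blue capsule moved from about (7.4, 3.1) to (9.3, 3.7), a distance of √(1.9² + 0.6²) ≈ 2.0.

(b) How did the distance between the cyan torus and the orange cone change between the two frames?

-1.4

The distance was about 7.7 in the first image and 6.3 in the second, so they moved 1.4 units closer together.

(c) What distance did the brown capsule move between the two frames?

1.3

The brown capsule moved from about (2.6, 0.8) to (2.5, 2.1), a distance of √(0.1² + 1.3²) ≈ 1.3.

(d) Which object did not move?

the cyan torus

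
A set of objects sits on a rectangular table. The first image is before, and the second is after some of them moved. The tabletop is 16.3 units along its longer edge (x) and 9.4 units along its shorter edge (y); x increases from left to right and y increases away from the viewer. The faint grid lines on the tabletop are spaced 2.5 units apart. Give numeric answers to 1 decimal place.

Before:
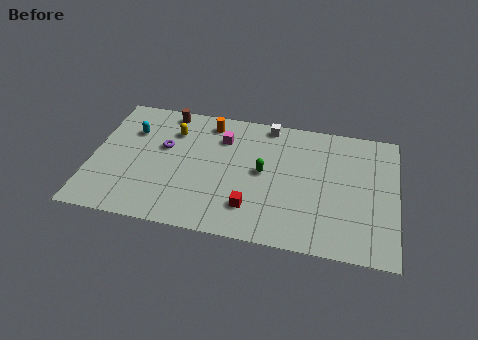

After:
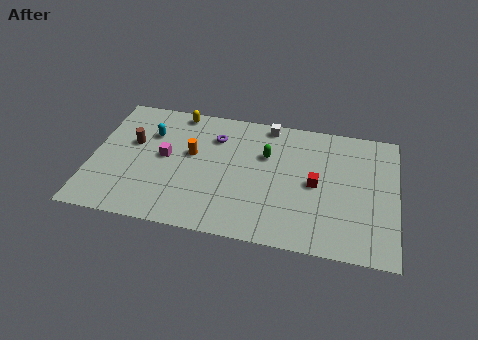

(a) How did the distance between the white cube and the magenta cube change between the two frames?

+3.6

Before: roughly 2.8 units apart; after: 6.4. That's 3.6 units further apart.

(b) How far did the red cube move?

4.1

From (8.7, 2.2) to (12.0, 4.6), the red cube covered √(3.3² + 2.4²) ≈ 4.1 units.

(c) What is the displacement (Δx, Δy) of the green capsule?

(0.1, 1.3)

The green capsule was at about (9.2, 4.9) and moved to about (9.3, 6.2).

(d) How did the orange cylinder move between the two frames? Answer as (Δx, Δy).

(-0.8, -2.5)

The orange cylinder started near (6.1, 8.0) and ended near (5.3, 5.5).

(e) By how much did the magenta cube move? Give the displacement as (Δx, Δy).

(-3.0, -2.0)

The magenta cube was at about (6.9, 7.0) and moved to about (3.9, 5.0).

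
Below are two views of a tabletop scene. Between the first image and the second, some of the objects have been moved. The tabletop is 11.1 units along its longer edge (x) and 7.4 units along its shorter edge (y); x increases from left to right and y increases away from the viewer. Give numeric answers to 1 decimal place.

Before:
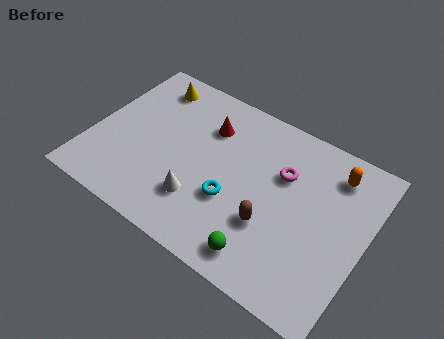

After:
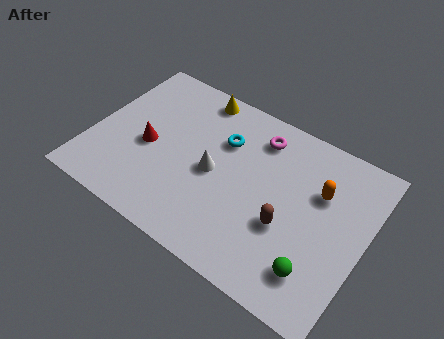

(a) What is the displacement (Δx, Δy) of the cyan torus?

(-0.8, 2.4)

The cyan torus was at about (5.9, 2.7) and moved to about (5.1, 5.1).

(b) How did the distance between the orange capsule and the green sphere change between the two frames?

-2.0

Before: roughly 5.3 units apart; after: 3.3. That's 2.0 units closer together.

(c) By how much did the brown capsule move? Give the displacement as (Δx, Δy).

(0.6, 0.3)

The brown capsule started near (7.5, 2.5) and ended near (8.1, 2.8).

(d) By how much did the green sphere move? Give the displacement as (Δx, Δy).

(2.0, 0.5)

The green sphere was at about (7.5, 1.1) and moved to about (9.5, 1.6).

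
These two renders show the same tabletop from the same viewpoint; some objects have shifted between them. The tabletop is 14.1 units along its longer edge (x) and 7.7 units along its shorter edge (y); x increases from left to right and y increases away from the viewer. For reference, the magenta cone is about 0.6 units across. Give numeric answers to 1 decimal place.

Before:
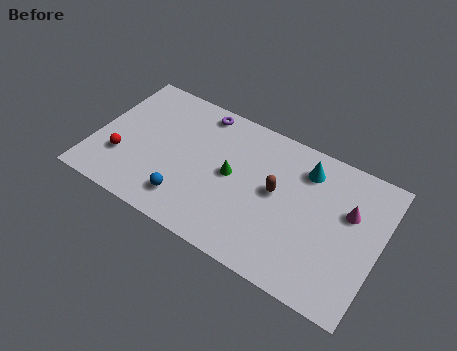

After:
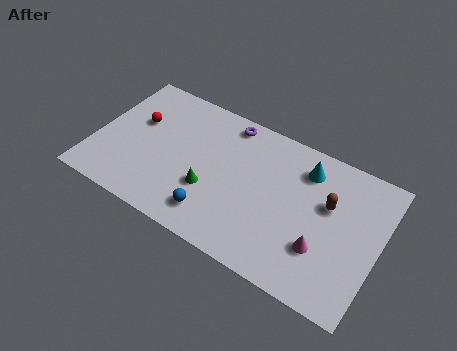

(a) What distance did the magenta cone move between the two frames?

2.7

The magenta cone was near (12.5, 4.9) before and (11.5, 2.4) after, so it travelled √(1.0² + 2.5²) ≈ 2.7 units.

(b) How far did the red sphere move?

2.4

From (1.5, 2.4) to (1.9, 4.8), the red sphere covered √(0.4² + 2.4²) ≈ 2.4 units.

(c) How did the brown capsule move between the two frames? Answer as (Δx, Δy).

(2.5, 0.6)

From the two frames, the brown capsule sits at roughly (9.0, 4.2) before and (11.5, 4.8) after.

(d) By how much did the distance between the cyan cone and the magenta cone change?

+1.3

The distance was about 2.6 in the first image and 3.9 in the second, so they moved 1.3 units further apart.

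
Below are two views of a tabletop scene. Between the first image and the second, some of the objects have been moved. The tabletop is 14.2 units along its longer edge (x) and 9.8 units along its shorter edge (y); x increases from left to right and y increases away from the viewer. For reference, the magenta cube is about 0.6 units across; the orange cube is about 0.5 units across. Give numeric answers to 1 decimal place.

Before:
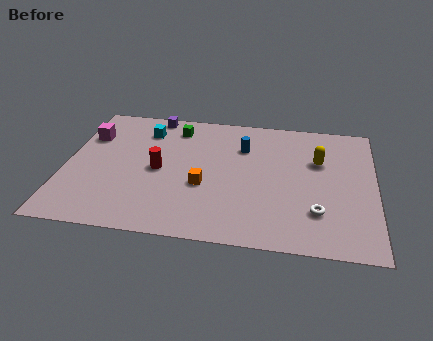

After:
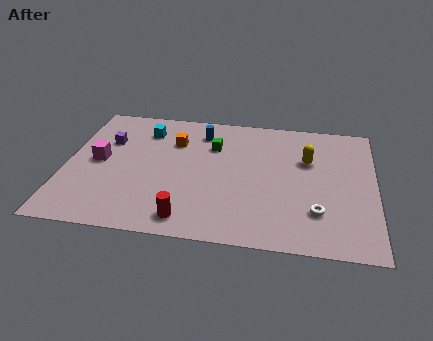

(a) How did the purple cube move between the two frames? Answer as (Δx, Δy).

(-2.0, -2.4)

The purple cube was at about (3.8, 9.0) and moved to about (1.8, 6.6).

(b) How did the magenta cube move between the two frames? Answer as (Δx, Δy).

(0.6, -1.9)

The magenta cube started near (0.9, 6.9) and ended near (1.5, 5.0).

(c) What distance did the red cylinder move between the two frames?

3.7

The red cylinder was near (4.3, 4.7) before and (5.8, 1.3) after, so it travelled √(1.5² + 3.4²) ≈ 3.7 units.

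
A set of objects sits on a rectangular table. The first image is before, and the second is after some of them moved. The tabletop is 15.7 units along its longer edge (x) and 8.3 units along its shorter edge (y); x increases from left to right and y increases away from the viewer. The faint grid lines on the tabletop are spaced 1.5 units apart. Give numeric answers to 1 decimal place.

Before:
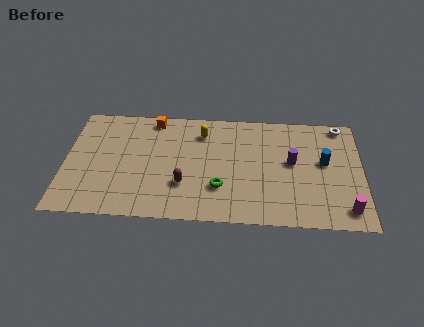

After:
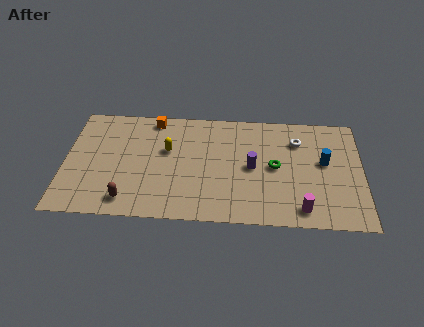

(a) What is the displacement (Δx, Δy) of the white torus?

(-2.3, -1.3)

The white torus was at about (14.6, 7.5) and moved to about (12.3, 6.2).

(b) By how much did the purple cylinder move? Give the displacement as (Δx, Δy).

(-2.1, -0.5)

The purple cylinder started near (12.0, 4.6) and ended near (9.9, 4.1).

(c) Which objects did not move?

the orange cube and the blue cylinder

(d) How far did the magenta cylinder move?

2.3

From (14.8, 1.3) to (12.5, 1.2), the magenta cylinder covered √(2.3² + 0.1²) ≈ 2.3 units.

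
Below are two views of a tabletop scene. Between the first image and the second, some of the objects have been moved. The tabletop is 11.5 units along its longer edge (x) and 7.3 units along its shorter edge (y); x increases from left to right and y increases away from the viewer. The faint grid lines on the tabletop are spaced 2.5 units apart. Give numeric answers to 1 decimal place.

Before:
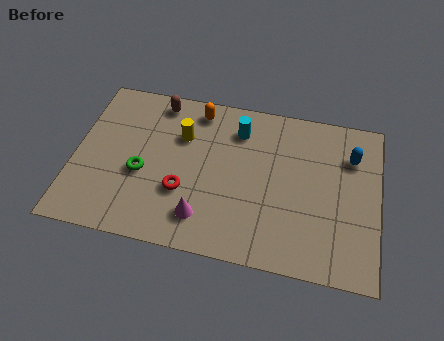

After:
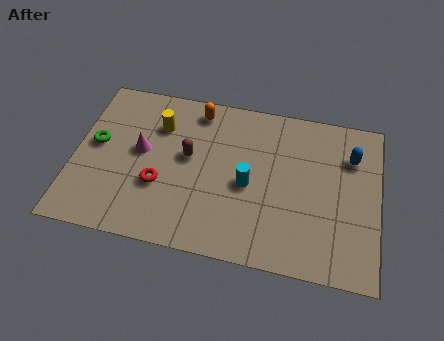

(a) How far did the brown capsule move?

2.6

From (3.0, 6.4) to (4.3, 4.1), the brown capsule covered √(1.3² + 2.3²) ≈ 2.6 units.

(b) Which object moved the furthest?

the magenta cone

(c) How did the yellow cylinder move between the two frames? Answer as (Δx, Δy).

(-0.9, 0.3)

From the two frames, the yellow cylinder sits at roughly (4.0, 5.0) before and (3.1, 5.3) after.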